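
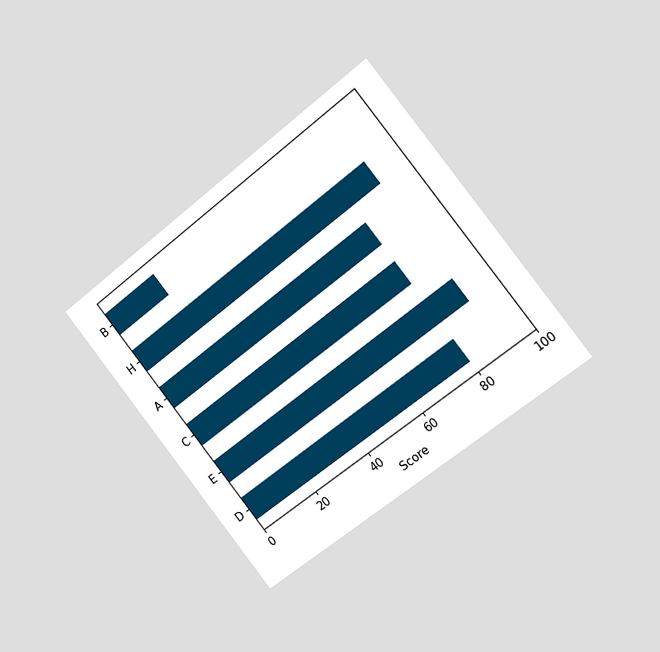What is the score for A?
The chart is tilted about 38° counter-clockwise and viewed slightly from the right. Reading along the chart's x-axis, the A bar reaches 80.

80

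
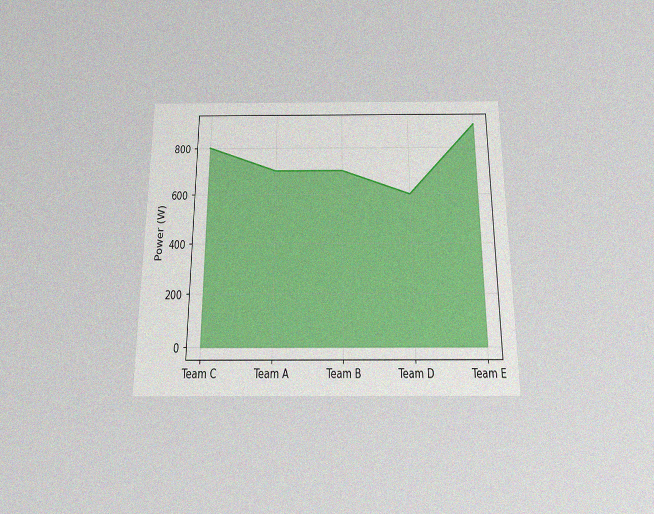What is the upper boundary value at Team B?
The chart is viewed slightly from below, with some photo noise. At Team B the upper boundary is at 700W.

700W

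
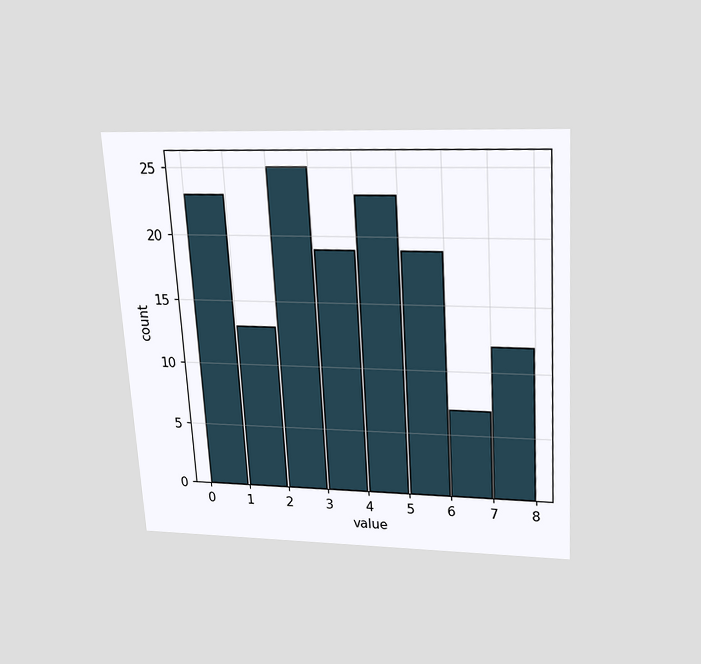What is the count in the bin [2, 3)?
25

The chart is tilted about 3° counter-clockwise and viewed slightly from above. The [2, 3) bin has height 25.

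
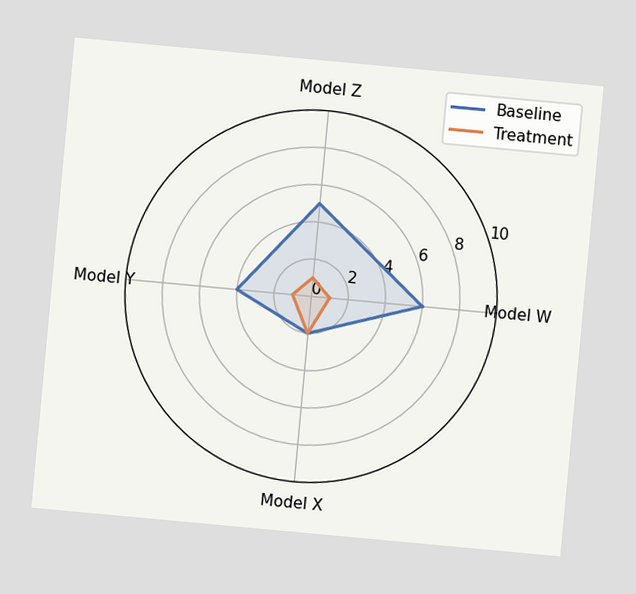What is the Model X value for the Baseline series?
2

The chart is tilted about 5° clockwise. On the Model X axis, Baseline reaches 2.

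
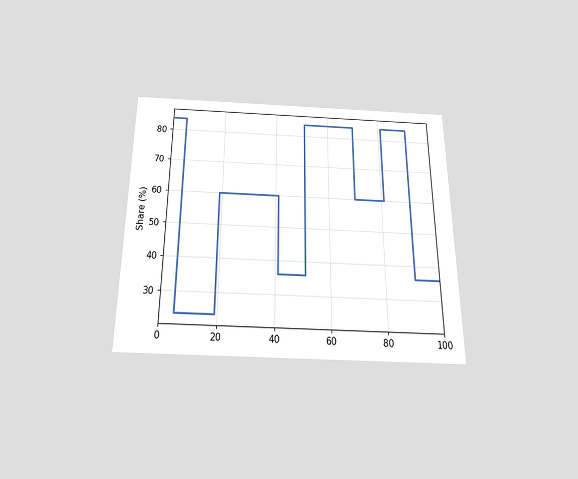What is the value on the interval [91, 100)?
The chart is viewed slightly from below. On [91, 100) the step sits at 36%.

36%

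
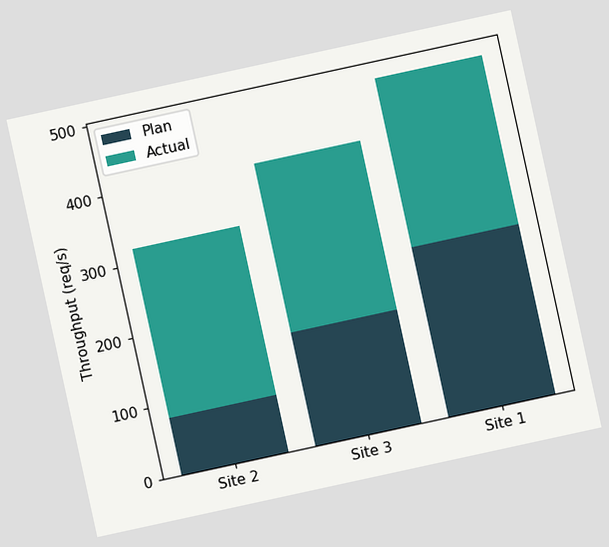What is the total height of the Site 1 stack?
The chart is tilted about 12° counter-clockwise. The Site 1 stack's top reaches 480req/s on the y-axis.

480req/s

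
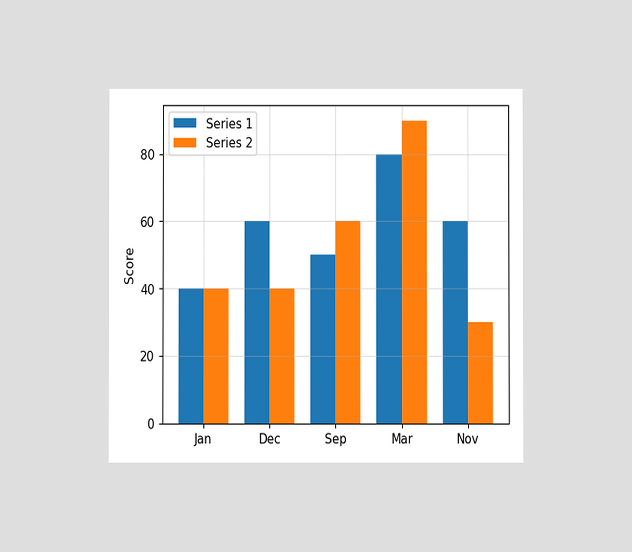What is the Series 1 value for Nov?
60

The chart is viewed at a slight angle. The Series 1 bar at Nov reaches 60 on the y-axis.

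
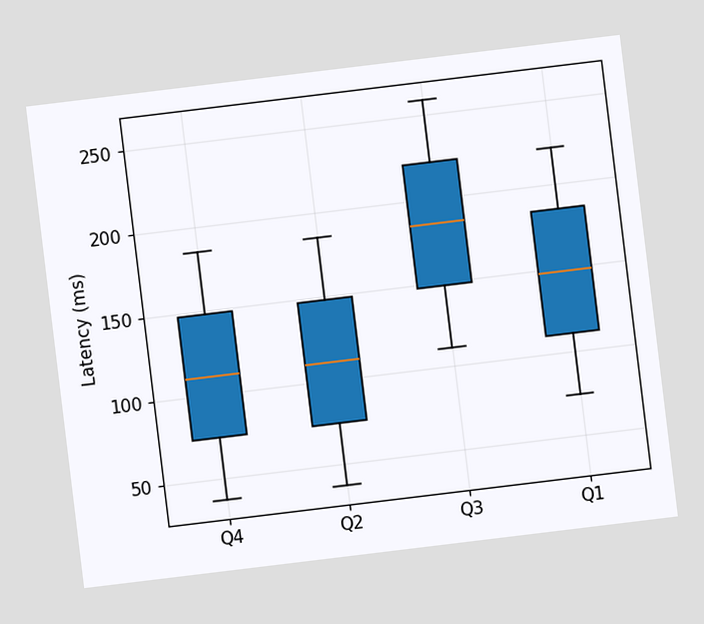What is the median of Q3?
185ms

The chart is tilted about 7° counter-clockwise. The median line in the Q3 box sits at 185ms.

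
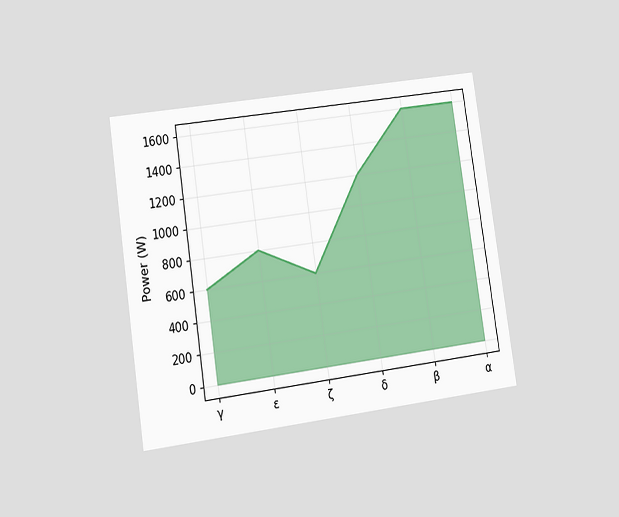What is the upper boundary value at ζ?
600W

The chart is tilted about 8° counter-clockwise and viewed at a slight angle. At ζ the upper boundary is at 600W.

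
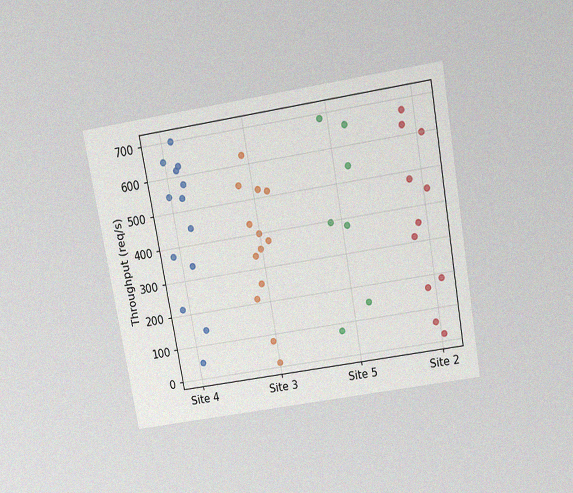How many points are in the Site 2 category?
The chart is tilted about 10° counter-clockwise and viewed slightly from above, with some photo noise. Counting the markers in the Site 2 column gives 11.

11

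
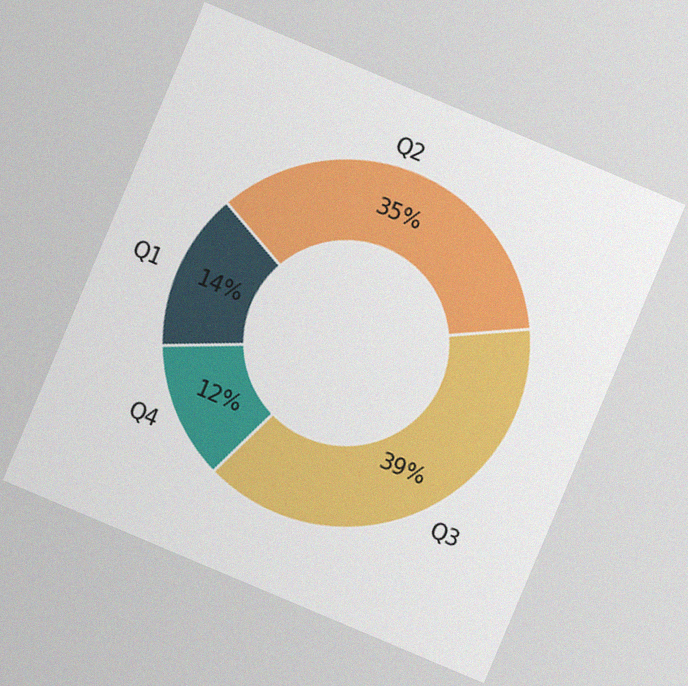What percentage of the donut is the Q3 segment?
39%

The chart is tilted about 23° clockwise, with some photo noise. The Q3 segment takes up 39% of the ring.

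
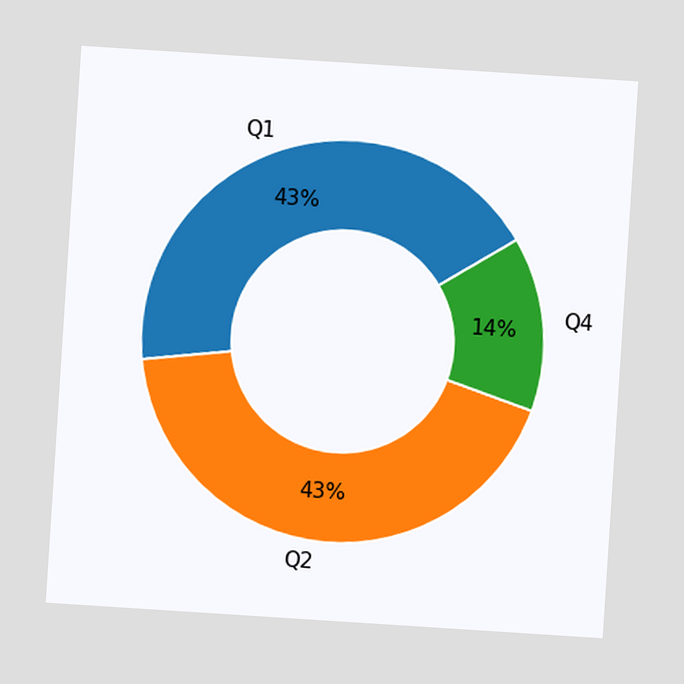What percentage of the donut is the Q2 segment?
The chart is tilted about 4° clockwise. The Q2 segment takes up 43% of the ring.

43%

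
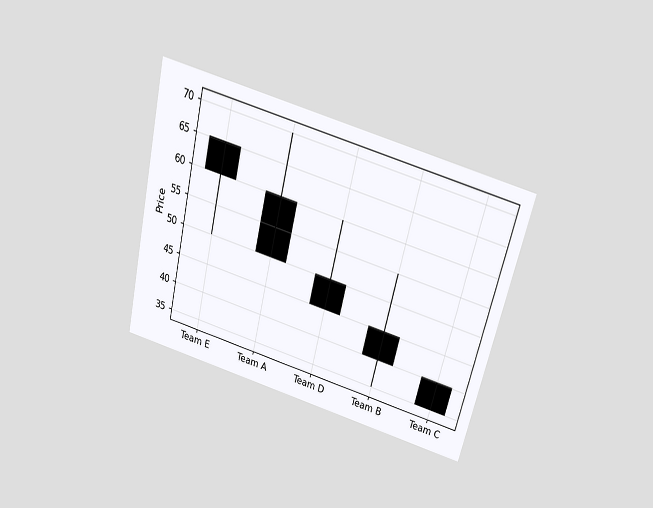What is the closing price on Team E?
The chart is tilted about 14° clockwise and viewed slightly from above. The Team E candle closes at 60.

60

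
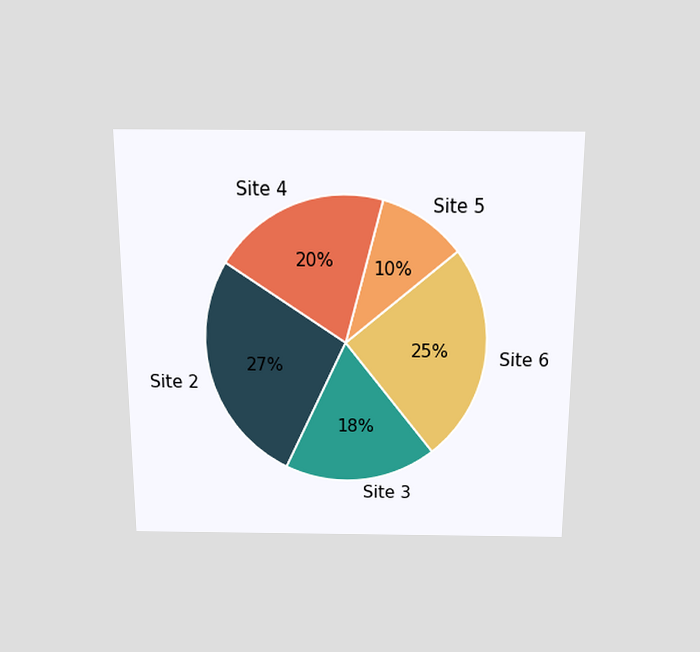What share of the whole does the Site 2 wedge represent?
27%

The chart is viewed slightly from above. The Site 2 slice takes up 27% of the pie.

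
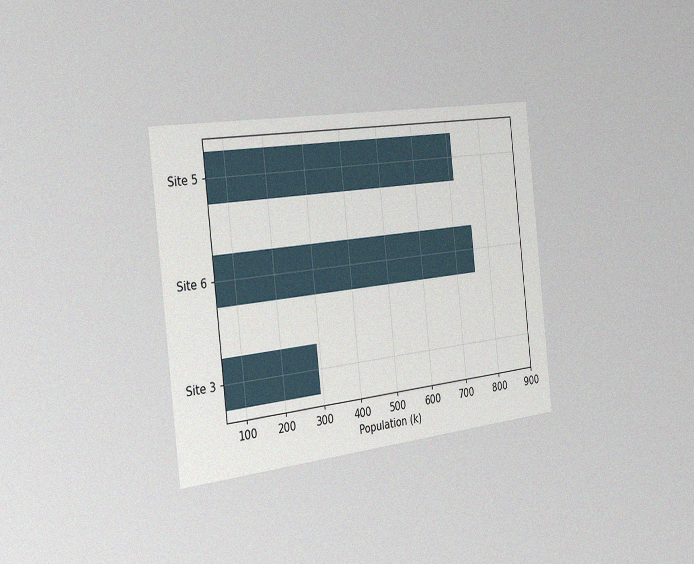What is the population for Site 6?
The chart is tilted about 6° counter-clockwise and viewed slightly from the left, with some photo noise. Reading along the chart's x-axis, the Site 6 bar reaches 756k.

756k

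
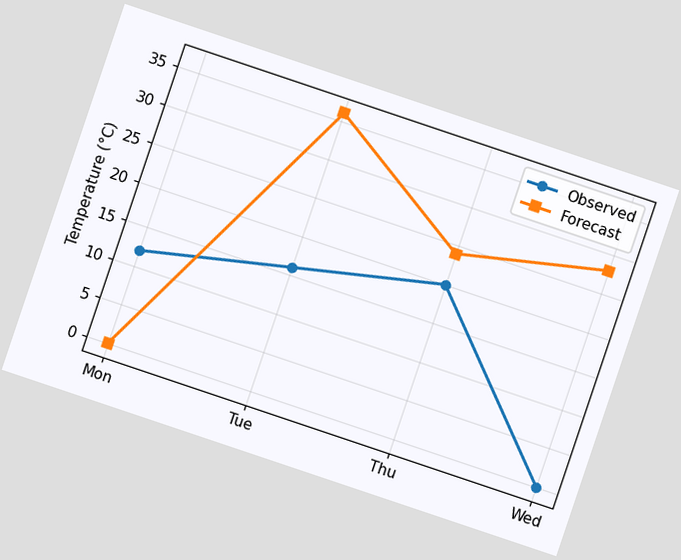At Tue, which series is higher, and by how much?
Forecast, by 20°C

The chart is tilted about 19° clockwise. At Tue, Forecast sits above the other line by 20°C.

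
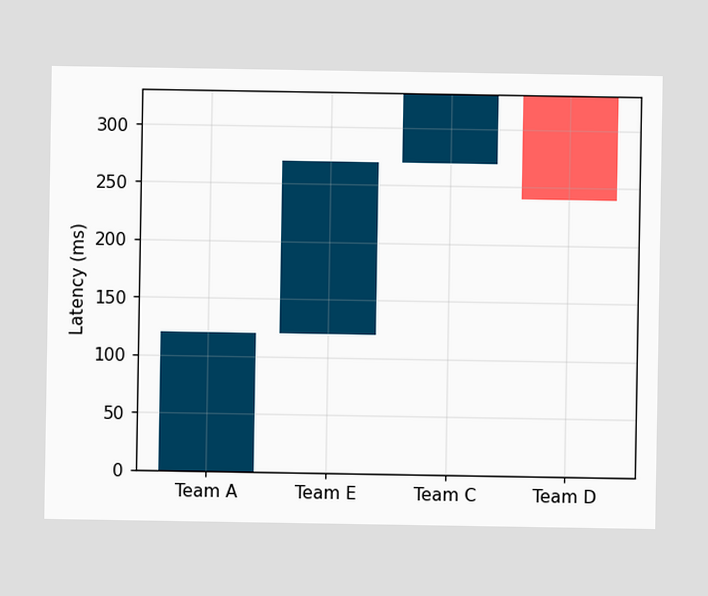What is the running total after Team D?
After Team D the running total reaches 240ms.

240ms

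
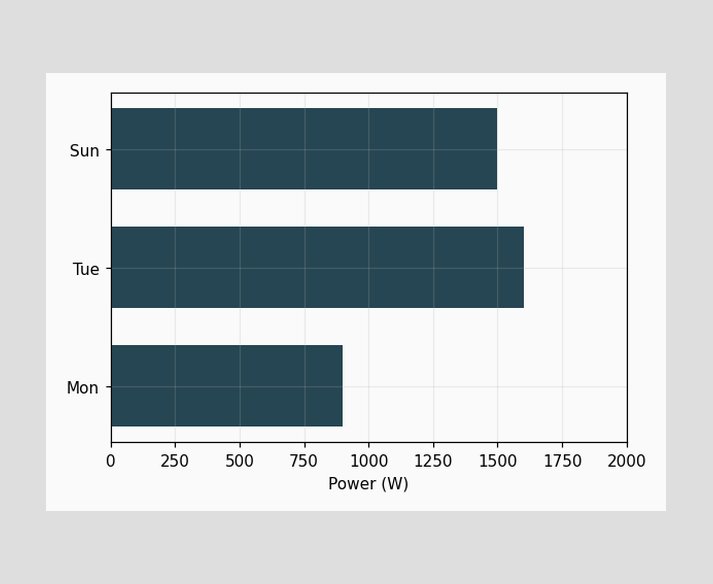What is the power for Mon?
900W

Reading along the chart's x-axis, the Mon bar reaches 900W.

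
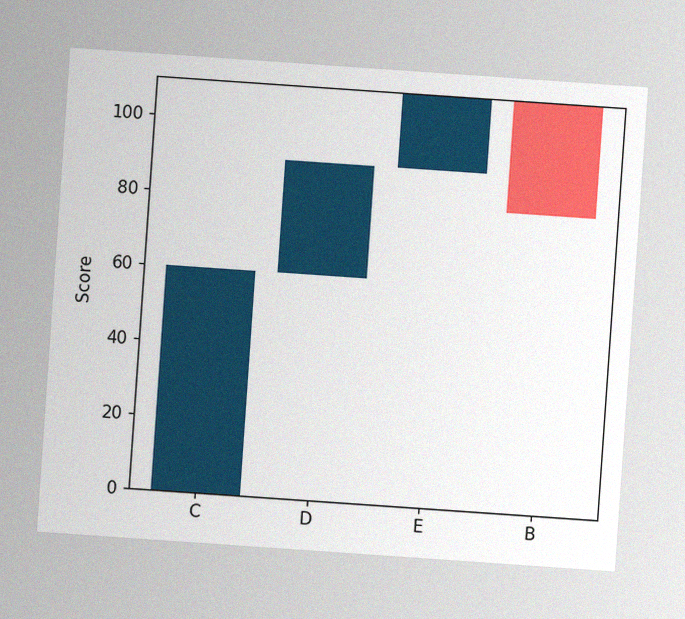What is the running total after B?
80

The chart is tilted about 4° clockwise, with some photo noise. After B the running total reaches 80.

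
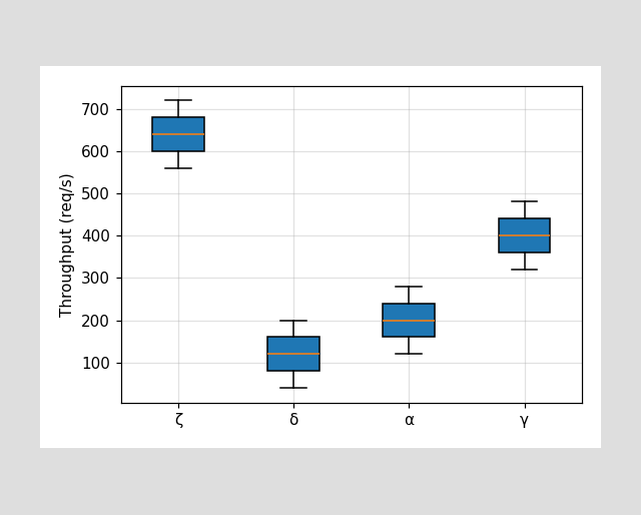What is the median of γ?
400req/s

The median line in the γ box sits at 400req/s.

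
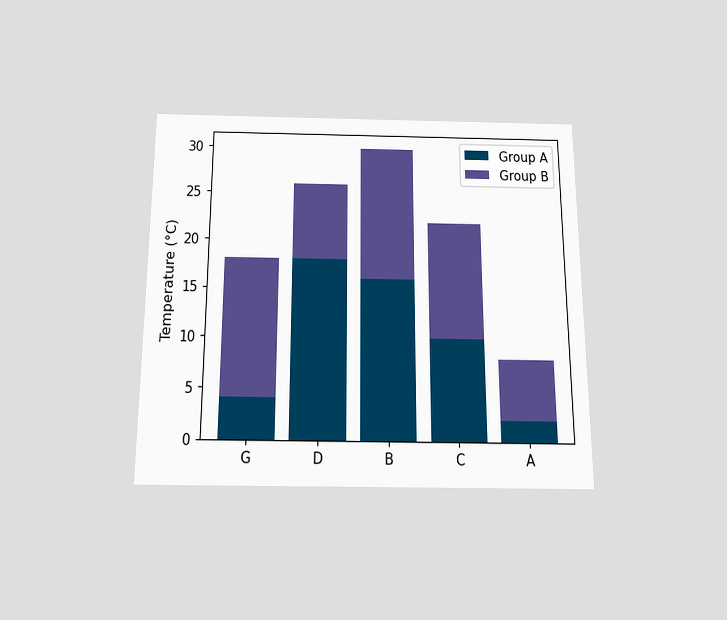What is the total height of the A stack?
8°C

The chart is viewed slightly from below. The A stack's top reaches 8°C on the y-axis.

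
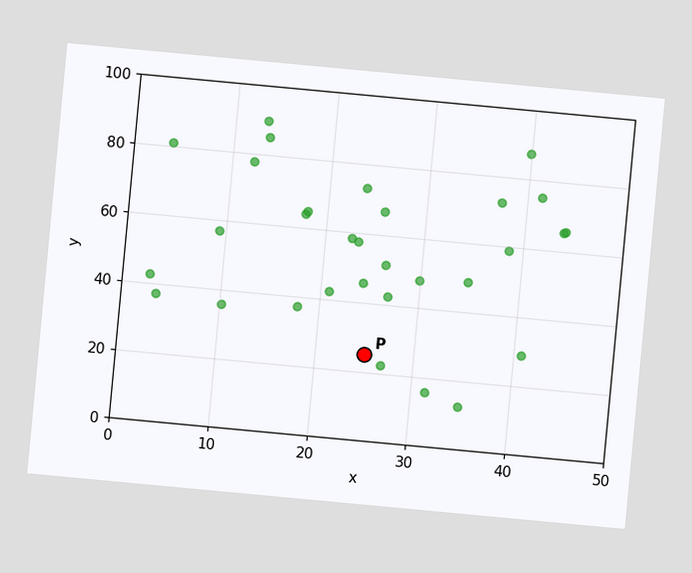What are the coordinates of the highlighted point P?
The chart is tilted about 5° clockwise. Following the gridlines from P to each axis, P sits at (25, 25).

(25, 25)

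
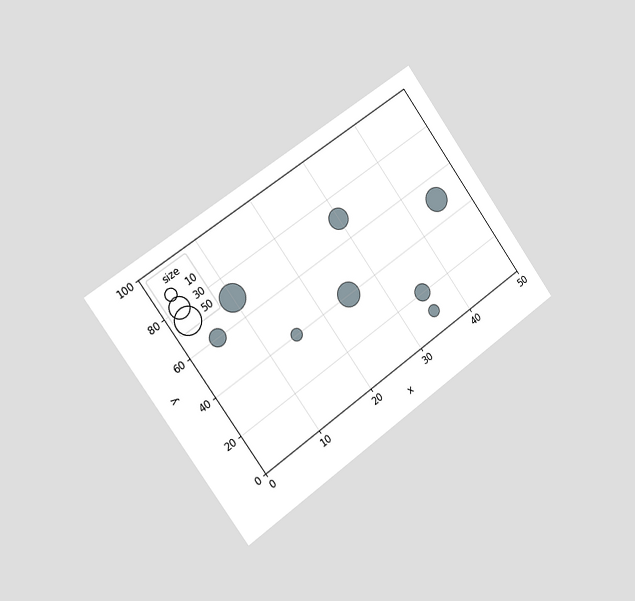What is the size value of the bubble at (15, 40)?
10

The chart is tilted about 36° counter-clockwise and viewed slightly from the left. Matching the bubble at (15, 40) against the size legend gives 10.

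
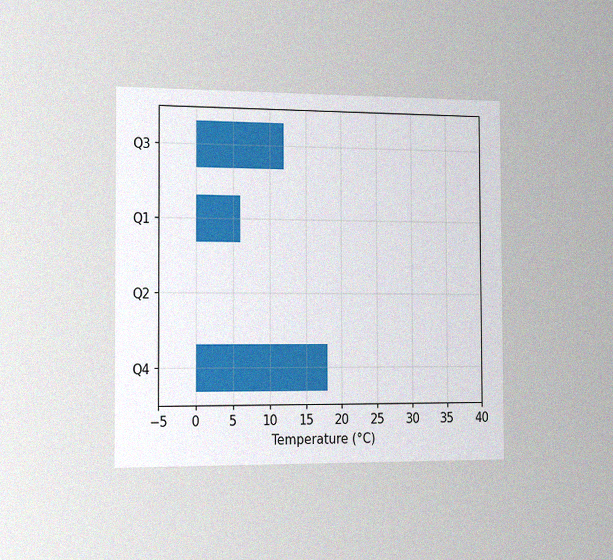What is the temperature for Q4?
The chart is viewed slightly from the left, with some photo noise. Reading along the chart's x-axis, the Q4 bar reaches 18°C.

18°C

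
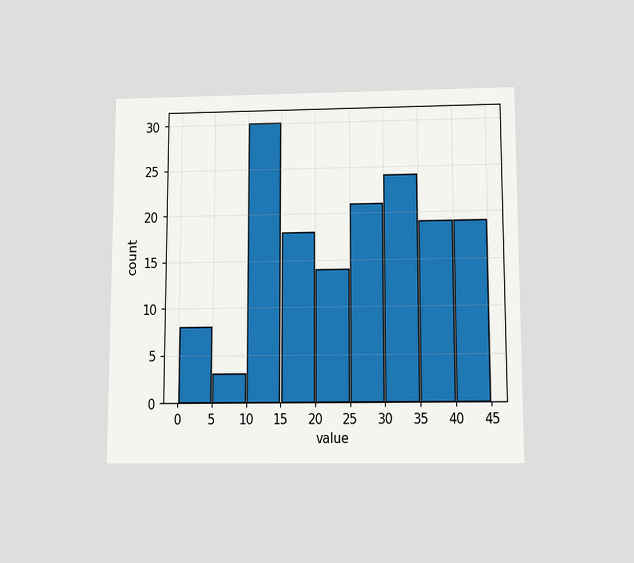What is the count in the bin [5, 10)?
The chart is viewed slightly from below. The [5, 10) bin has height 3.

3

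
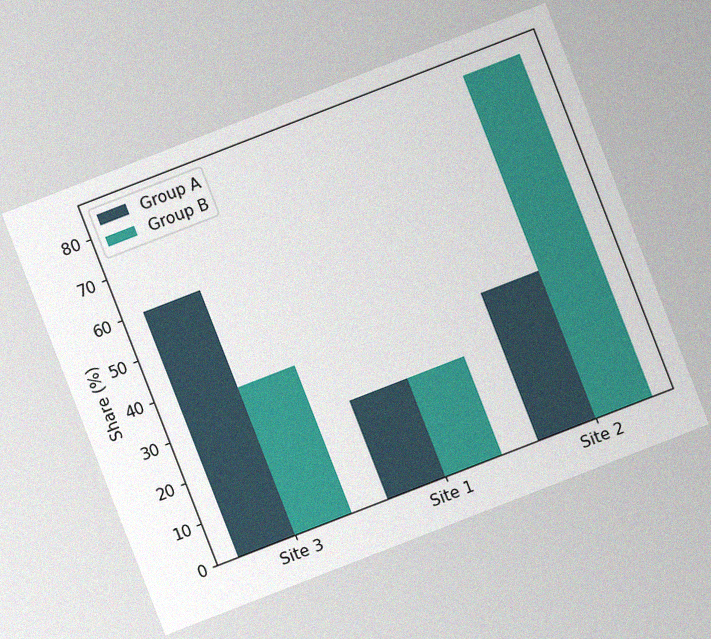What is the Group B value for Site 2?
84%

The chart is tilted about 21° counter-clockwise, with some photo noise. The Group B bar at Site 2 reaches 84% on the y-axis.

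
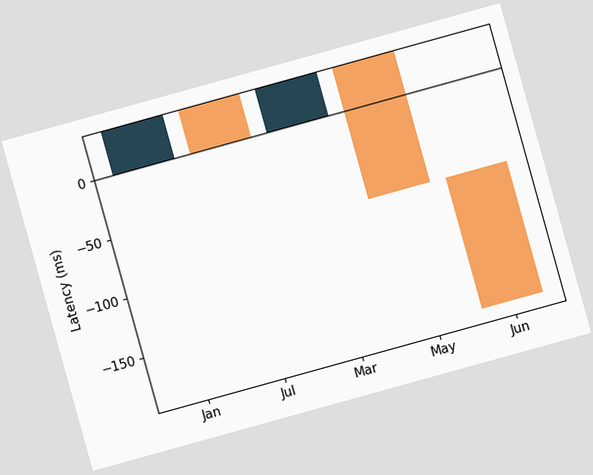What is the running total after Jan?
The chart is tilted about 15° counter-clockwise. After Jan the running total reaches 37ms.

37ms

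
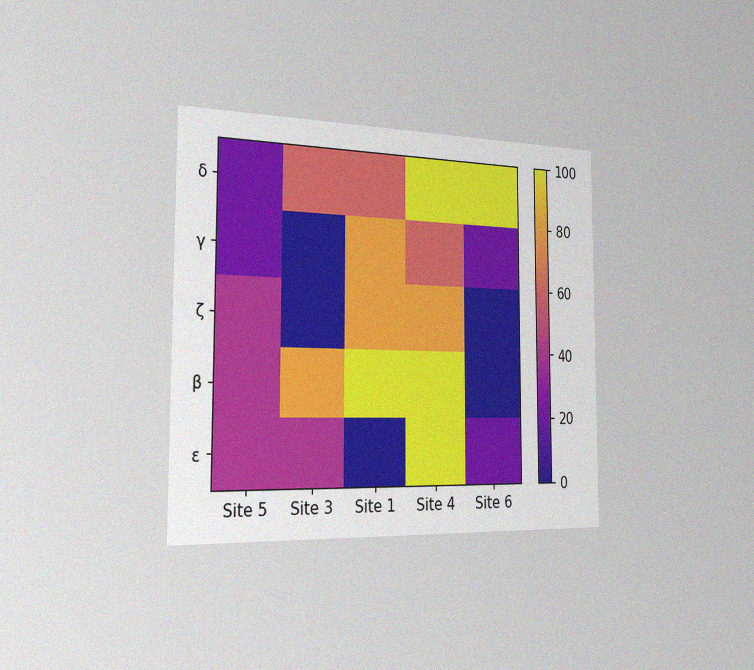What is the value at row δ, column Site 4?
The chart is viewed slightly from the left, with some photo noise. Matching cell (δ, Site 4) against the colorbar gives 100.

100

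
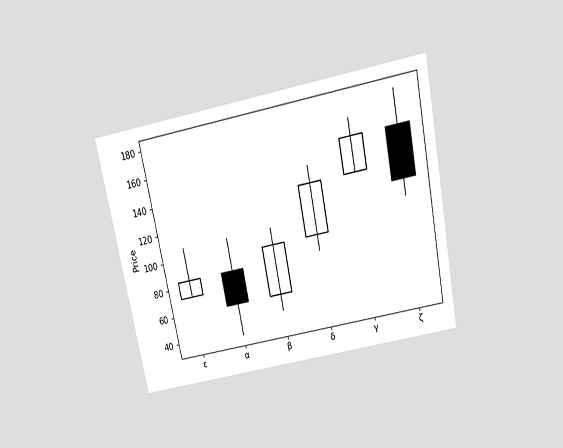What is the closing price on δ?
132

The chart is tilted about 11° counter-clockwise and viewed slightly from above. The δ candle closes at 132.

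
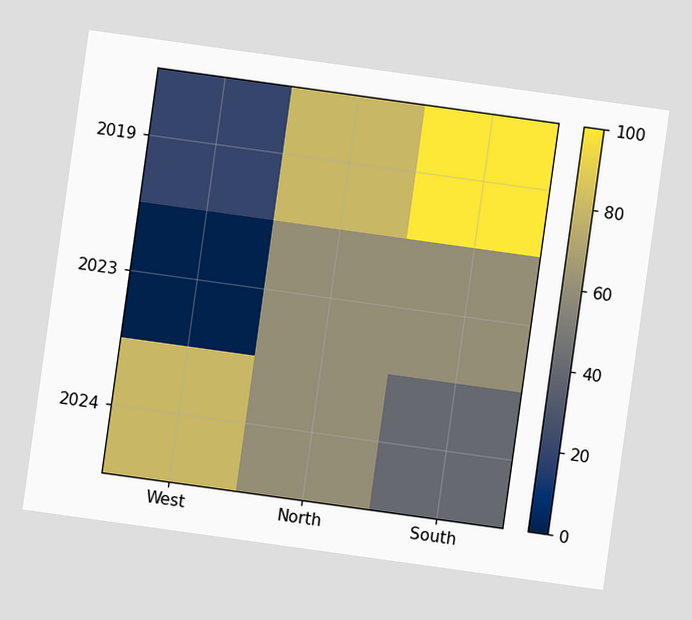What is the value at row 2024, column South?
The chart is tilted about 8° clockwise. Matching cell (2024, South) against the colorbar gives 40.

40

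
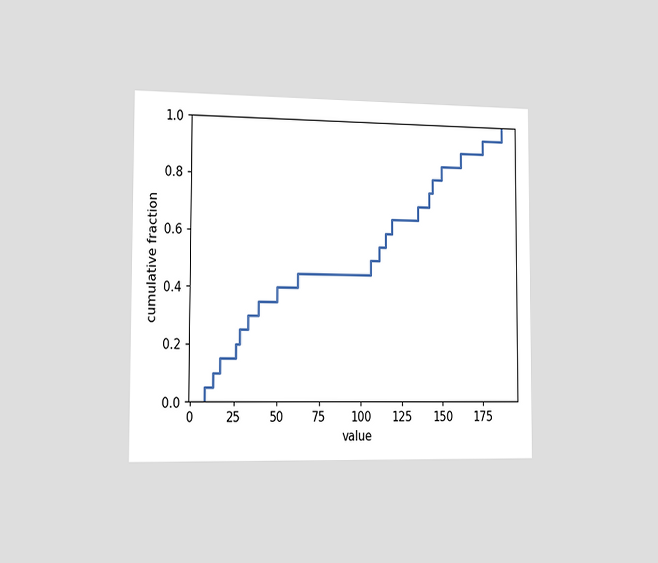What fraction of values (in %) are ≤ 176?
The chart is viewed slightly from the left. At x=176 the ECDF step is at 95%.

95%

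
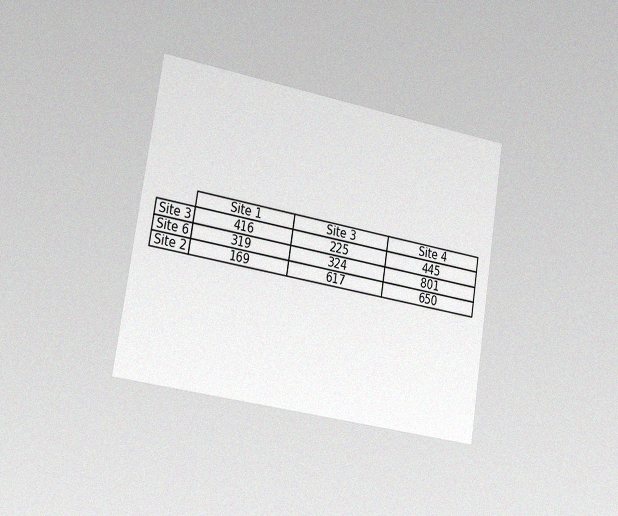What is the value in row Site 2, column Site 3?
The chart is tilted about 9° clockwise and viewed slightly from the left, with some photo noise. The (Site 2, Site 3) cell reads 617.

617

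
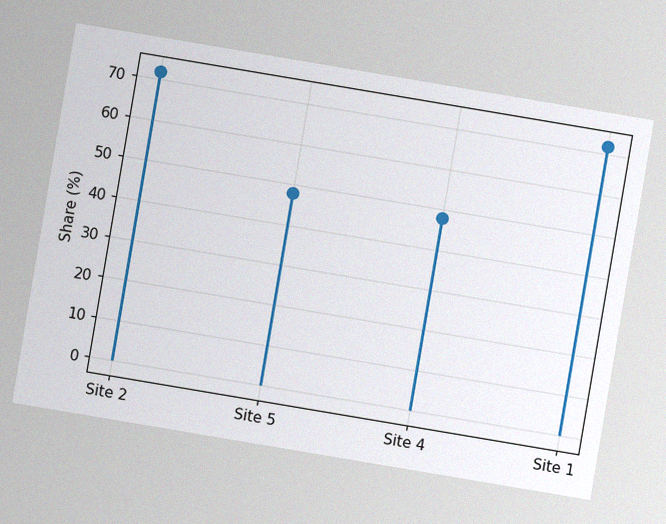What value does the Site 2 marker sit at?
72%

The chart is tilted about 10° clockwise, with some photo noise. The Site 2 marker sits at 72%.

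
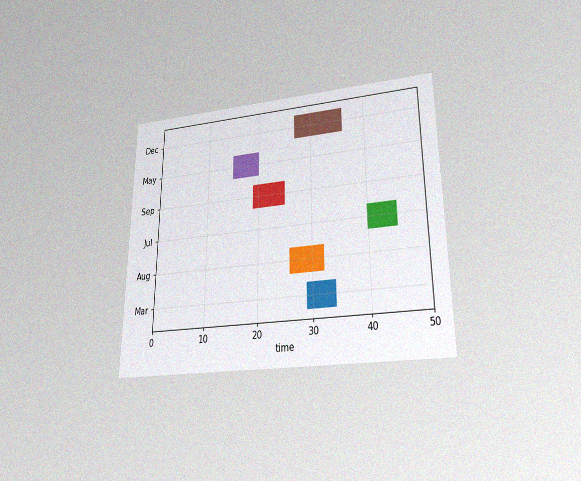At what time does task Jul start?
40

The chart is viewed slightly from below, with some photo noise. The Jul bar begins at t=40.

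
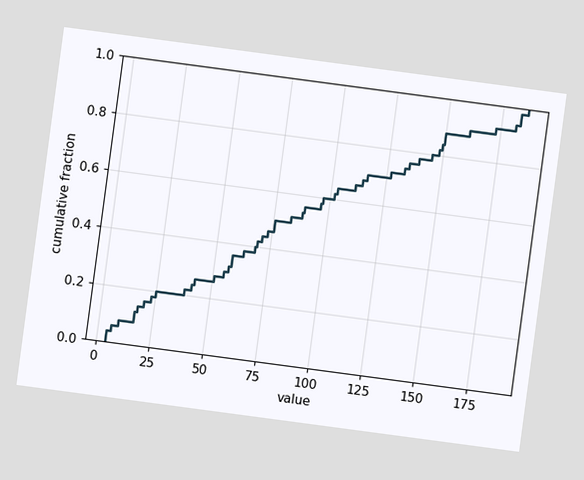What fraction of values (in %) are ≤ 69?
42%

The chart is tilted about 8° clockwise. At x=69 the ECDF step is at 42%.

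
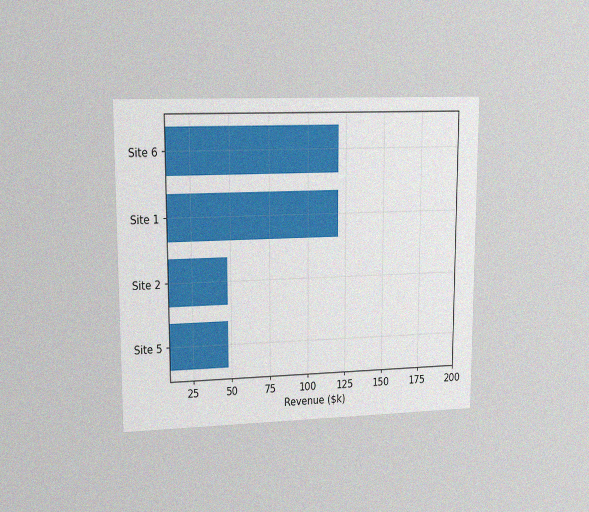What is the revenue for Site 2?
$48k

The chart is viewed at a slight angle, with some photo noise. Reading along the chart's x-axis, the Site 2 bar reaches $48k.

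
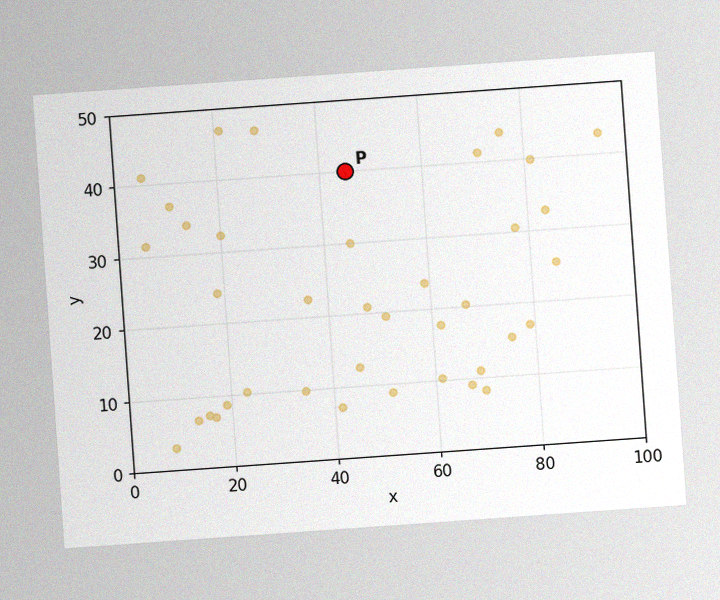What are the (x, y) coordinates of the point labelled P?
The chart is tilted about 4° counter-clockwise, with some photo noise. Following the gridlines from P to each axis, P sits at (45, 40).

(45, 40)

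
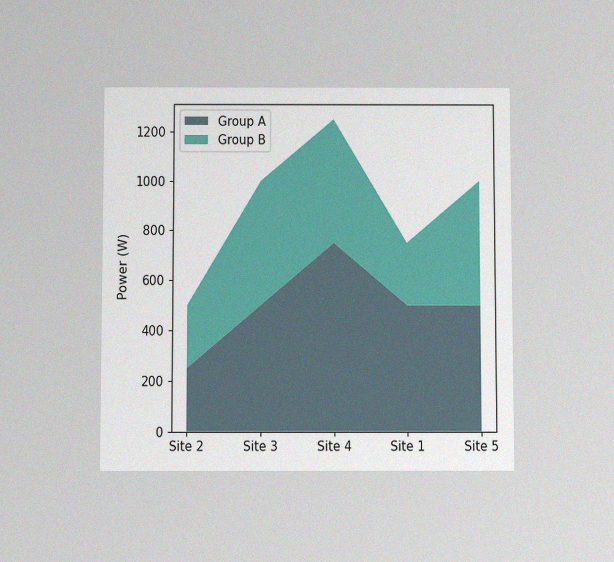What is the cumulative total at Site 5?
The chart is viewed slightly from below, with some photo noise. The stacked total at Site 5 reaches 1000W.

1000W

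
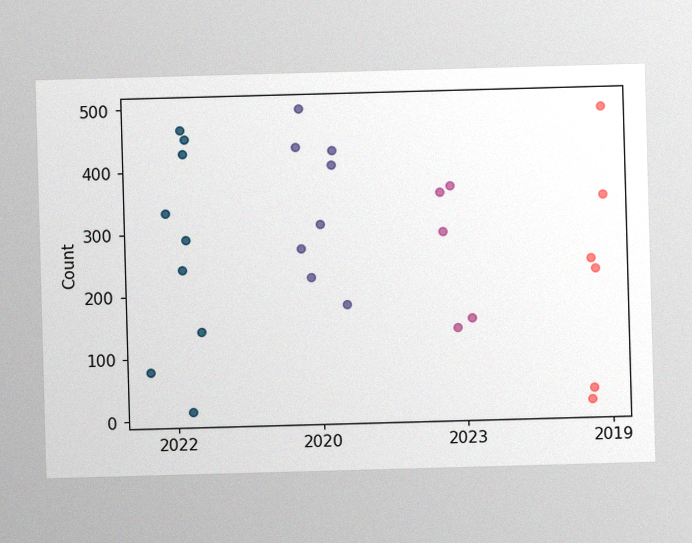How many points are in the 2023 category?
5

The image has some photo noise and uneven lighting. Counting the markers in the 2023 column gives 5.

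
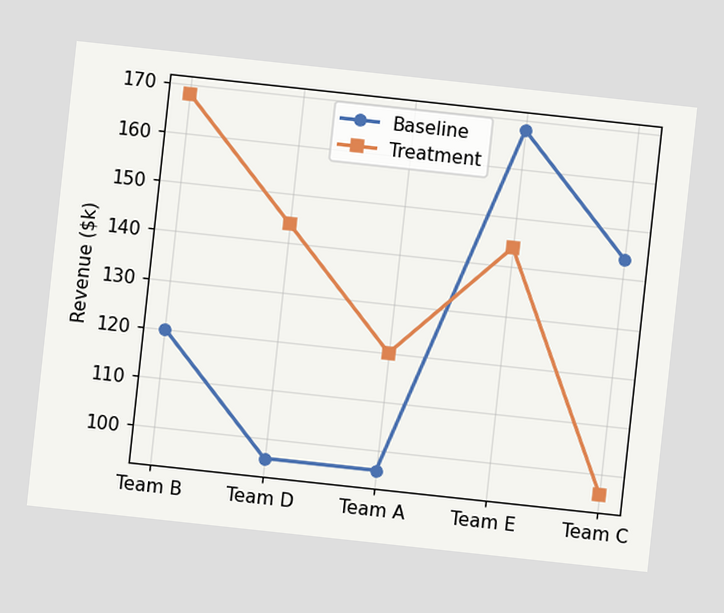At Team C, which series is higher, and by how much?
Baseline, by $48k

The chart is tilted about 6° clockwise. At Team C, Baseline sits above the other line by $48k.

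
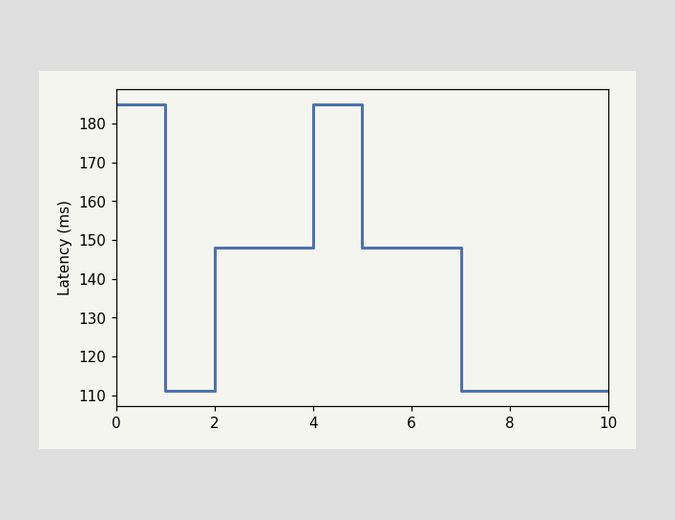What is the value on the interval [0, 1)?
On [0, 1) the step sits at 185ms.

185ms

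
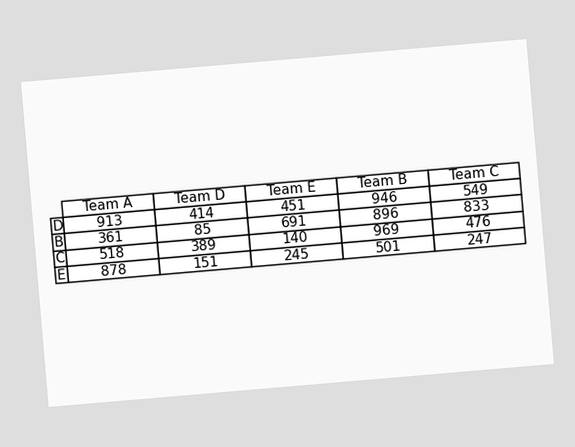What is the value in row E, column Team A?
878

The chart is tilted about 5° counter-clockwise. The (E, Team A) cell reads 878.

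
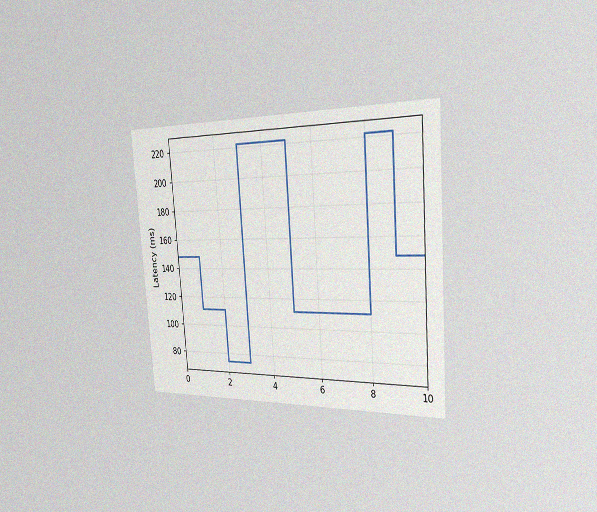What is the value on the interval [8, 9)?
222ms

The chart is tilted about 4° counter-clockwise and viewed slightly from the right, with some photo noise. On [8, 9) the step sits at 222ms.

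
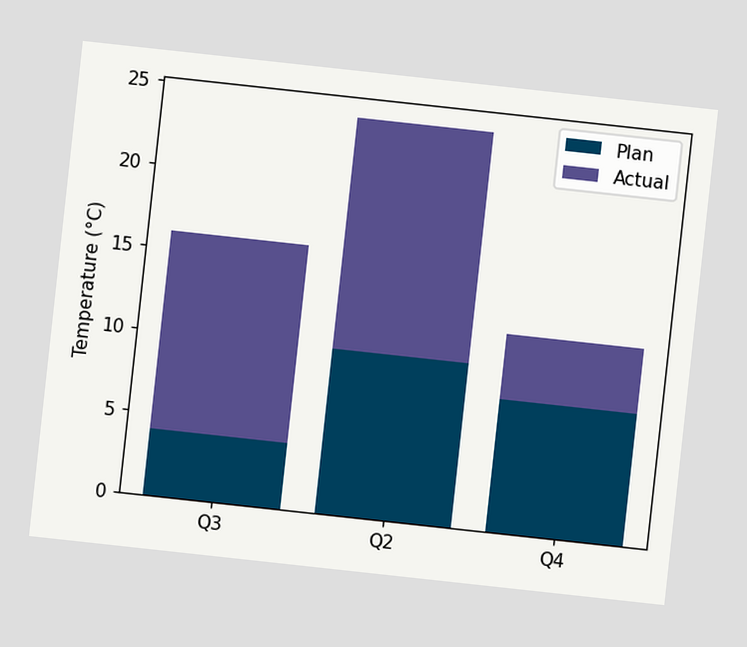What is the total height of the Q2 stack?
The chart is tilted about 6° clockwise. The Q2 stack's top reaches 24°C on the y-axis.

24°C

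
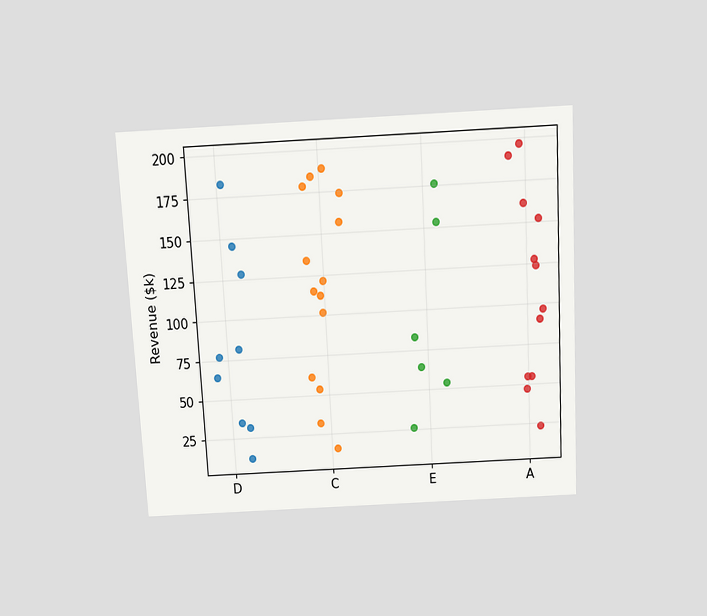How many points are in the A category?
The chart is tilted about 3° counter-clockwise and viewed slightly from above. Counting the markers in the A column gives 12.

12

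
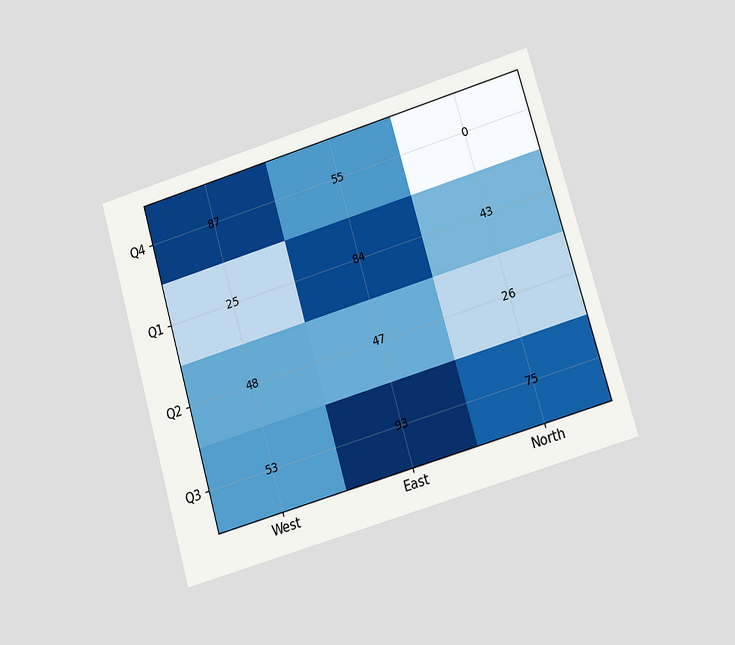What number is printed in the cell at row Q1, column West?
The chart is tilted about 16° counter-clockwise and viewed at a slight angle. The (Q1, West) cell reads 25.

25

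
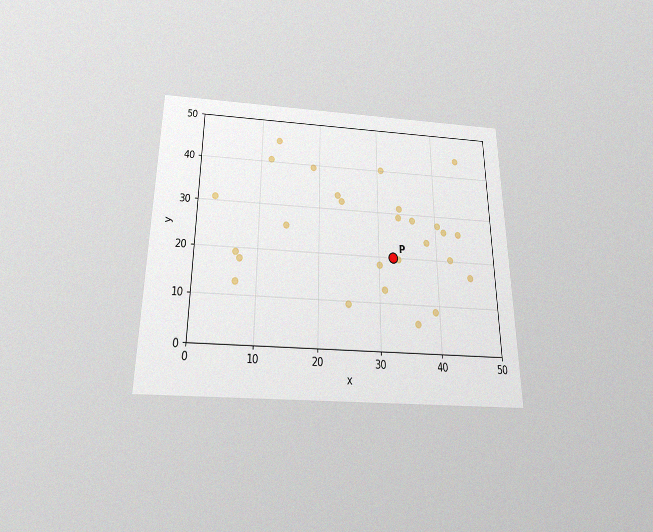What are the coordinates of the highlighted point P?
The chart is viewed slightly from below, with some photo noise. Following the gridlines from P to each axis, P sits at (32.5, 20).

(32.5, 20)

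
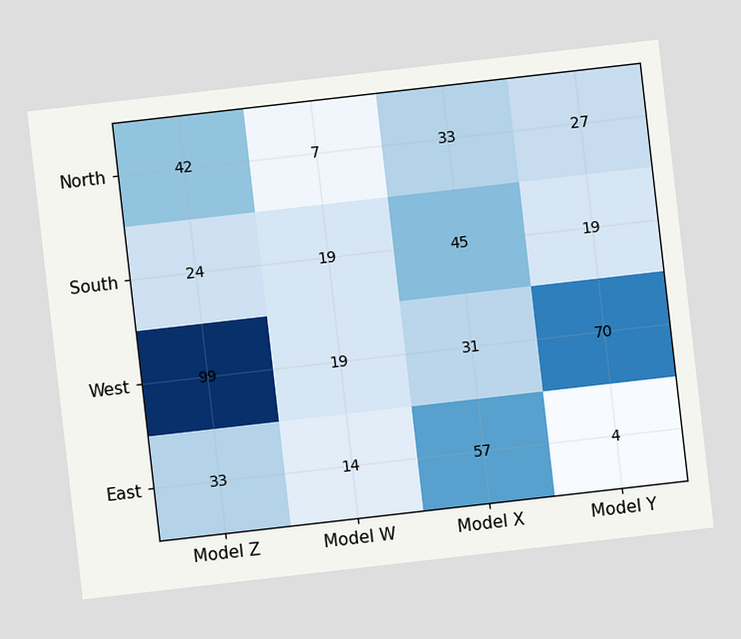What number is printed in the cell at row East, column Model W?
14

The chart is tilted about 7° counter-clockwise. The (East, Model W) cell reads 14.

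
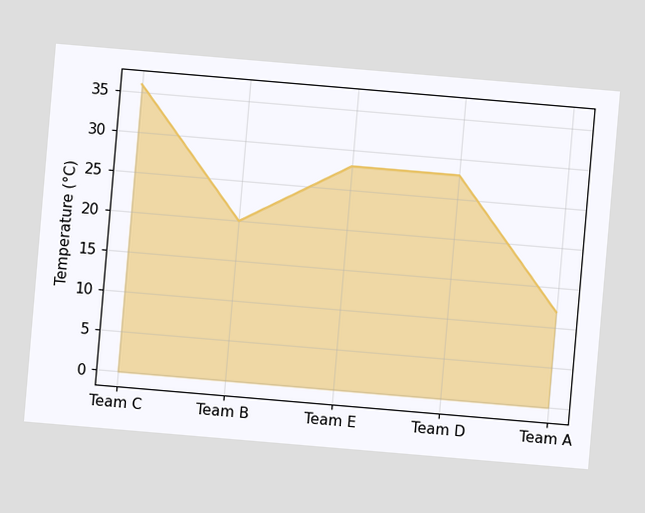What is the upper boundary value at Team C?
36°C

The chart is tilted about 5° clockwise. At Team C the upper boundary is at 36°C.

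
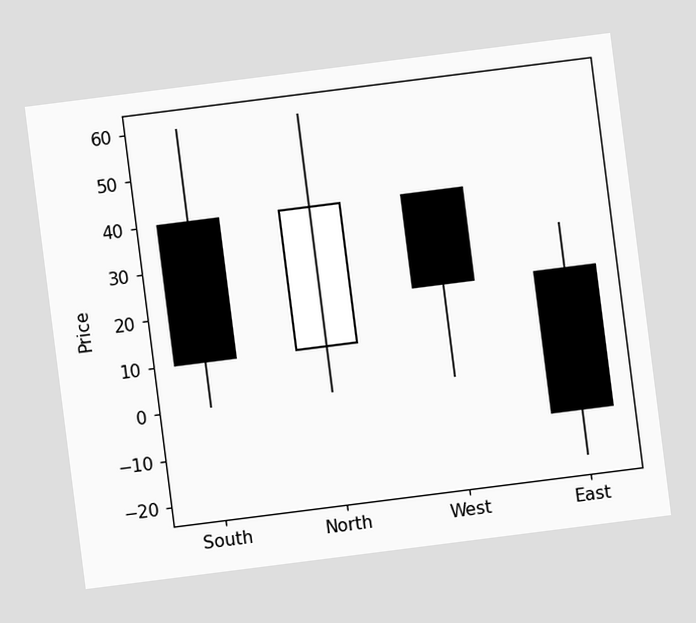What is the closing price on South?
10

The chart is tilted about 7° counter-clockwise. The South candle closes at 10.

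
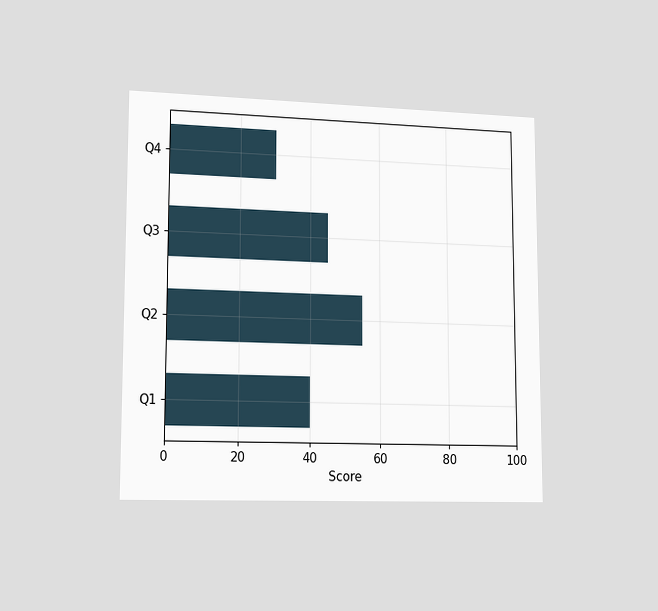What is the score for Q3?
The chart is viewed slightly from the left. Reading along the chart's x-axis, the Q3 bar reaches 45.

45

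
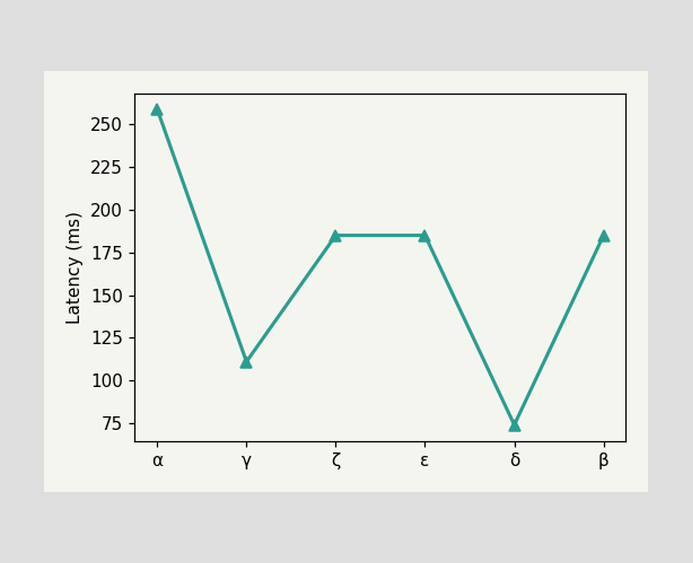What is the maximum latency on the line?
The highest point is at α, and reading across to the y-axis gives 259ms.

259ms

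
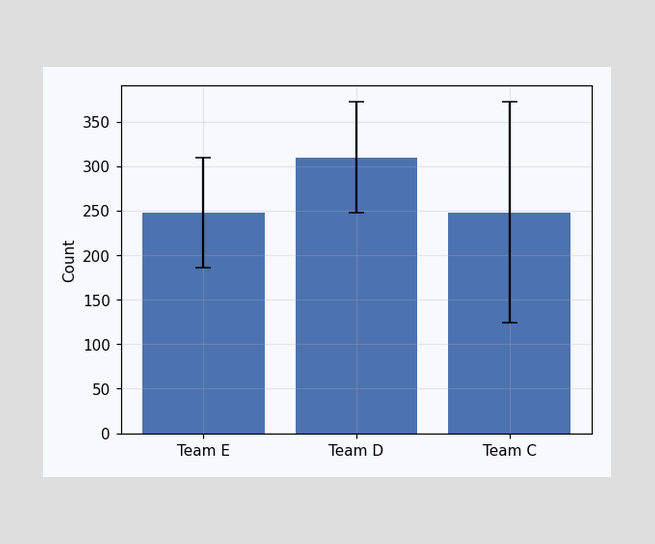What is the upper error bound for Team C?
The Team C bar's upper whisker reaches 372.

372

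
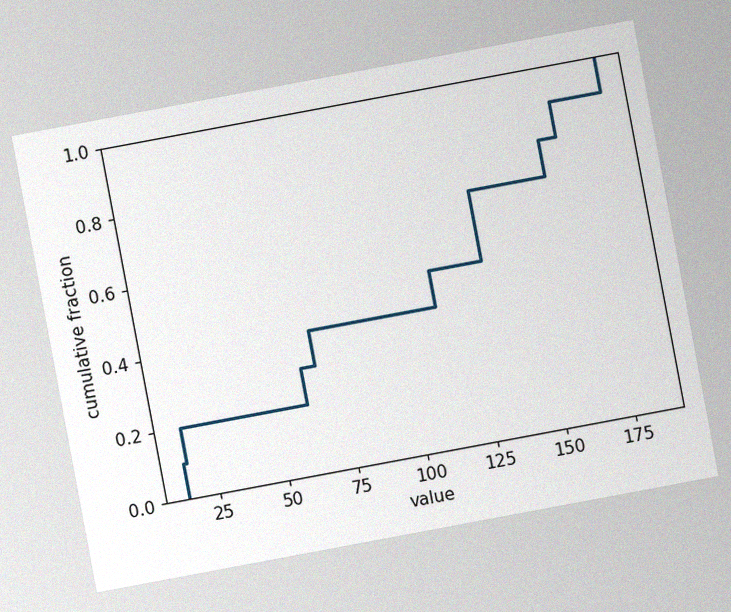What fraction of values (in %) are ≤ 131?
The chart is tilted about 11° counter-clockwise, with some photo noise. At x=131 the ECDF step is at 70%.

70%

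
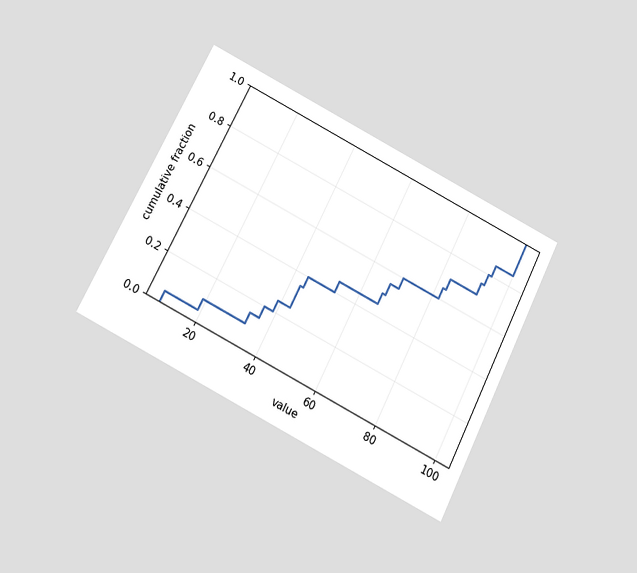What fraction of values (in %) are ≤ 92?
75%

The chart is tilted about 27° clockwise and viewed slightly from below. At x=92 the ECDF step is at 75%.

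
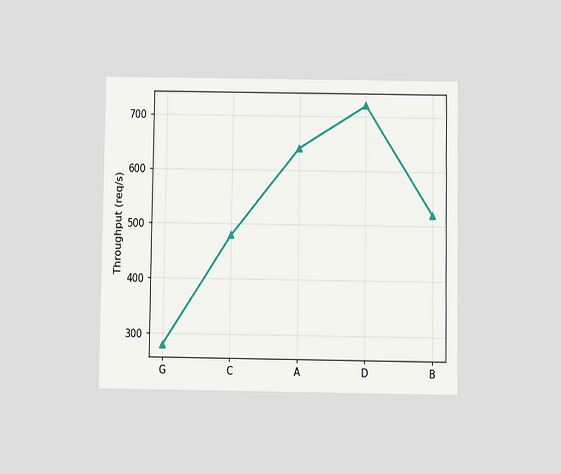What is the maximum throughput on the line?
720req/s

The chart is viewed slightly from below. The highest point is at D, and reading across to the y-axis gives 720req/s.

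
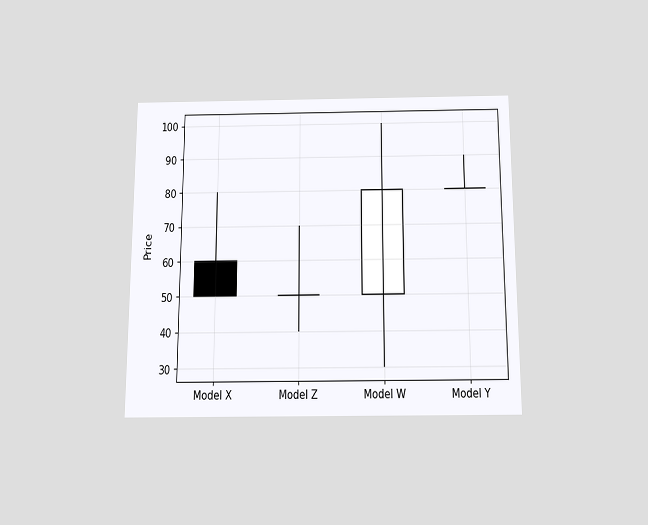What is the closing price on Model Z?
50

The chart is viewed slightly from below. The Model Z candle closes at 50.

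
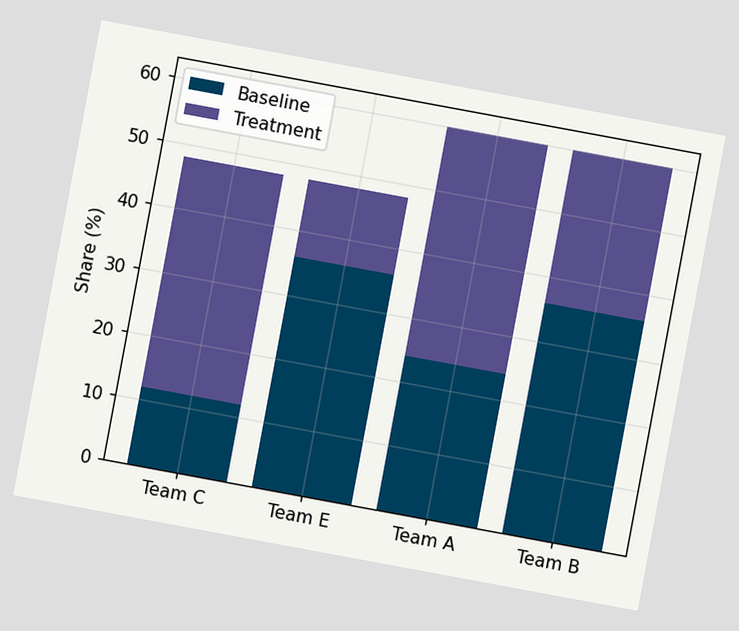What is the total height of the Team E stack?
The chart is tilted about 11° clockwise. The Team E stack's top reaches 48% on the y-axis.

48%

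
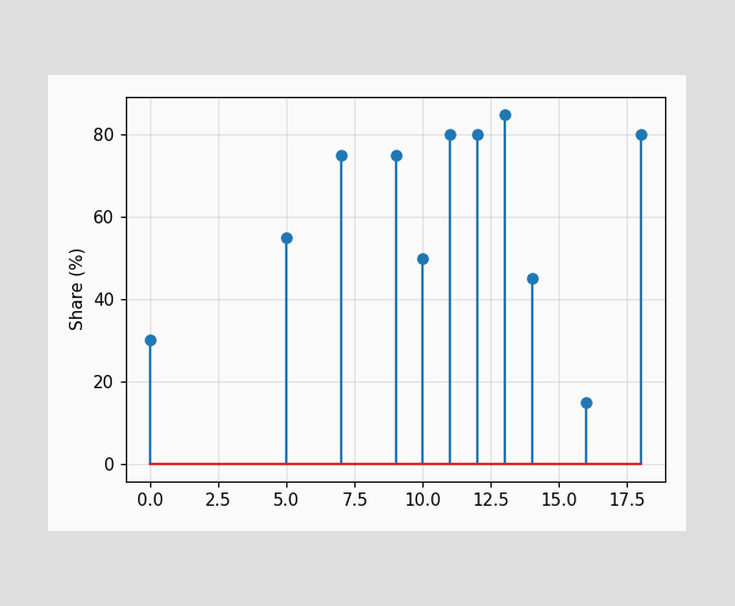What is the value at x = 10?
The stem at x=10 reaches 50%.

50%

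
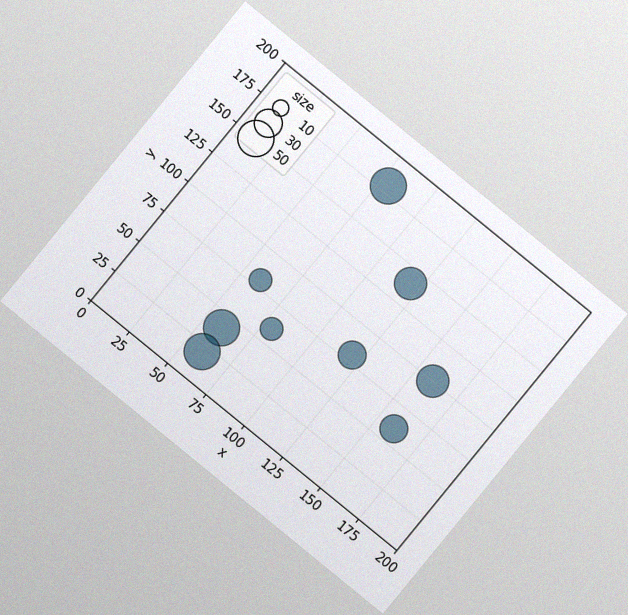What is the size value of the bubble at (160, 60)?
30

The chart is tilted about 39° clockwise, with some photo noise. Matching the bubble at (160, 60) against the size legend gives 30.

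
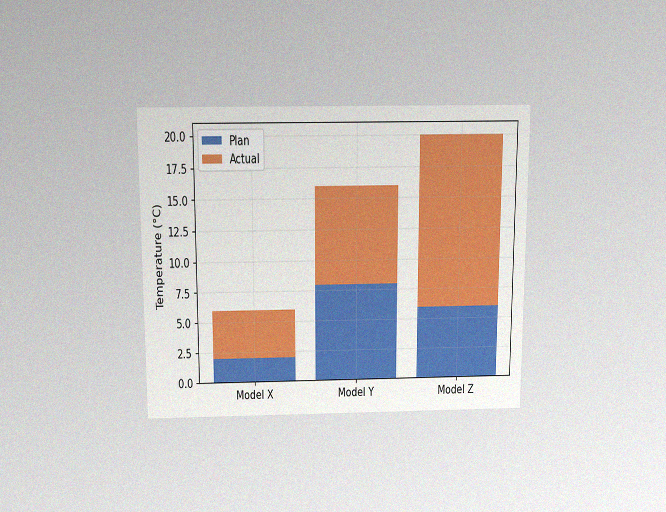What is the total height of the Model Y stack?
The chart is viewed slightly from above, with some photo noise. The Model Y stack's top reaches 16°C on the y-axis.

16°C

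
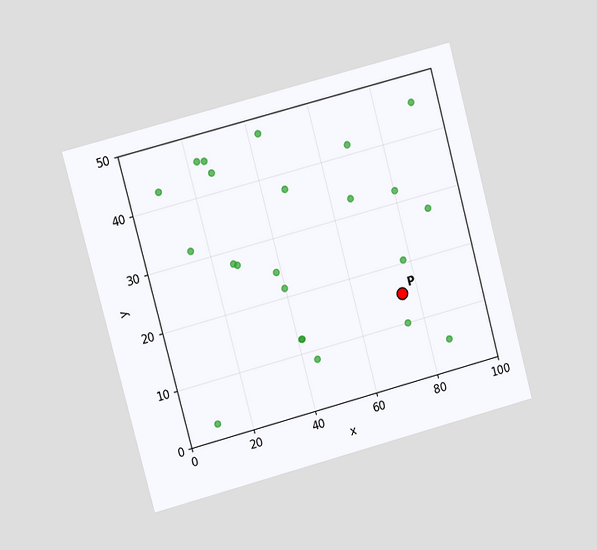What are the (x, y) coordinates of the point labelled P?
The chart is tilted about 15° counter-clockwise and viewed at a slight angle. Following the gridlines from P to each axis, P sits at (75, 15).

(75, 15)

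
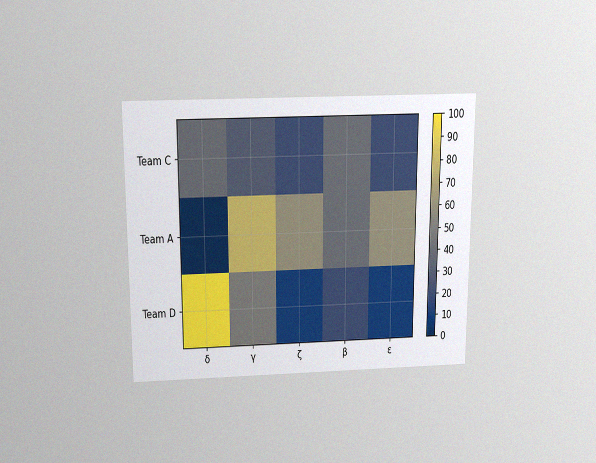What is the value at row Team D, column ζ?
10

The chart is viewed slightly from above, with some photo noise. Matching cell (Team D, ζ) against the colorbar gives 10.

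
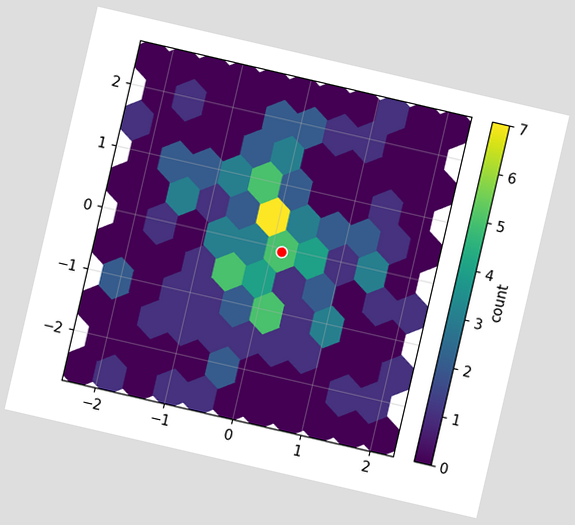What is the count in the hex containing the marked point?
5

The chart is tilted about 13° clockwise. The marked hex reads 5 on the colorbar.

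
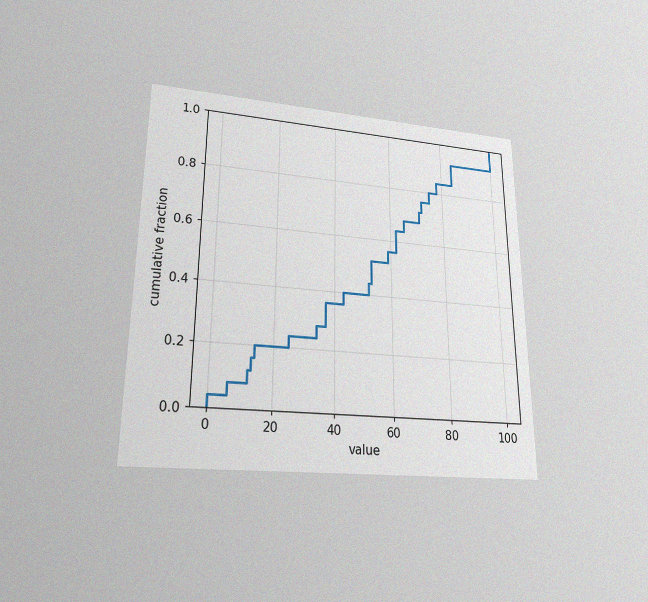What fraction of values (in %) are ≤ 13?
16%

The chart is viewed slightly from below, with some photo noise. At x=13 the ECDF step is at 16%.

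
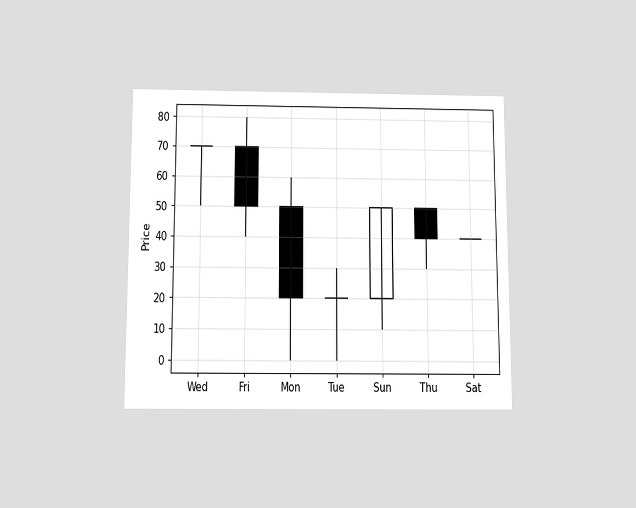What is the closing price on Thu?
The chart is viewed slightly from below. The Thu candle closes at 40.

40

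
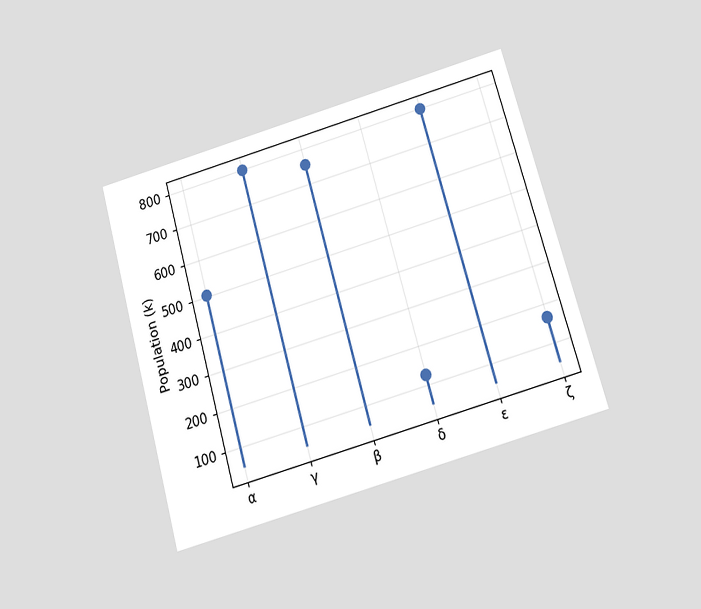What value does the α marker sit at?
The chart is tilted about 16° counter-clockwise and viewed slightly from below. The α marker sits at 504k.

504k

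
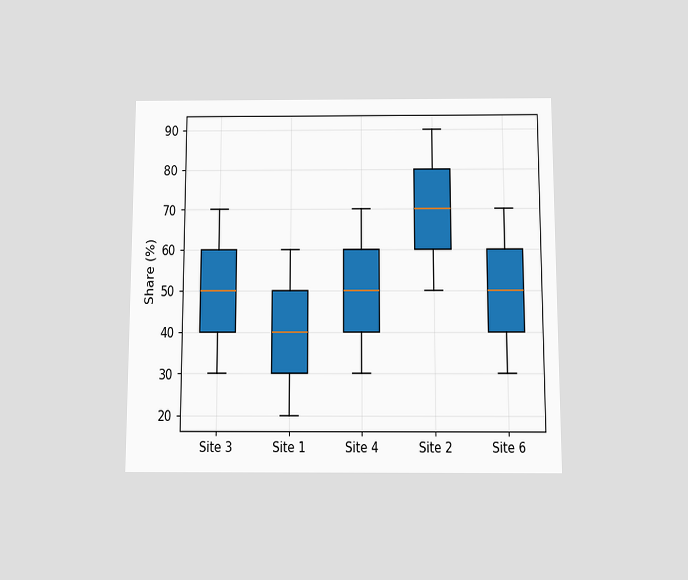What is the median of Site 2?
The chart is viewed slightly from below. The median line in the Site 2 box sits at 70%.

70%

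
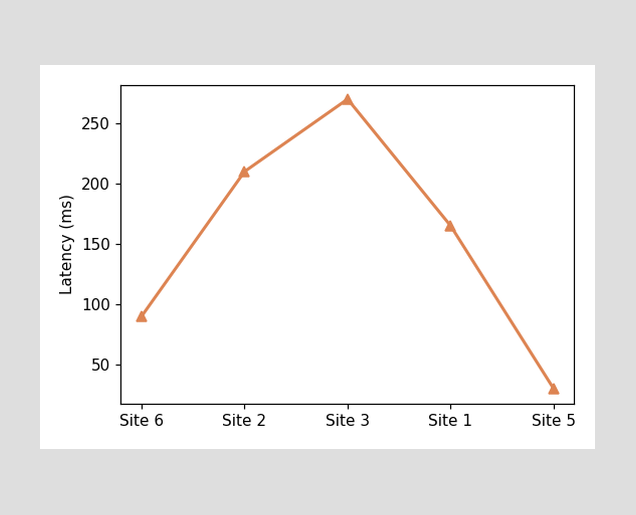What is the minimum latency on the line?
The lowest point is at Site 5, and reading across to the y-axis gives 30ms.

30ms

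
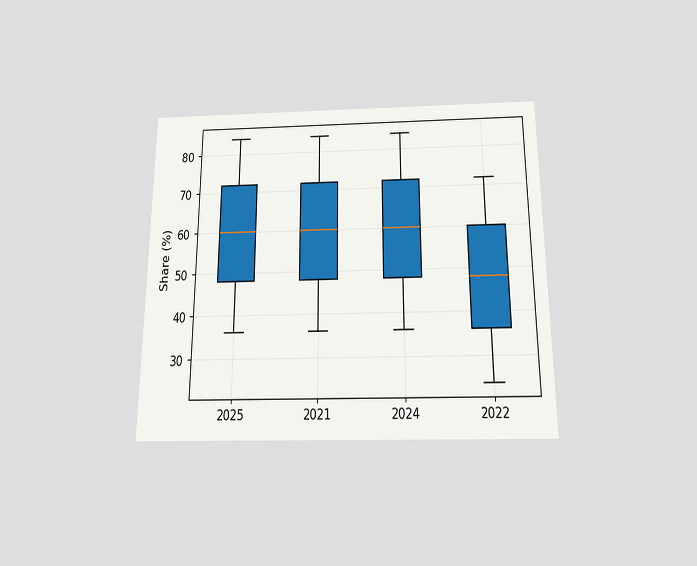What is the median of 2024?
The chart is viewed slightly from below. The median line in the 2024 box sits at 60%.

60%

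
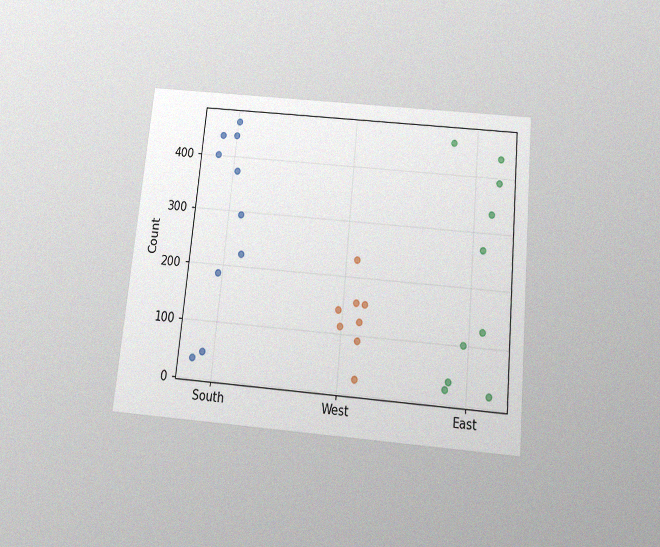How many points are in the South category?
The chart is tilted about 6° clockwise and viewed slightly from below, with some photo noise. Counting the markers in the South column gives 10.

10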